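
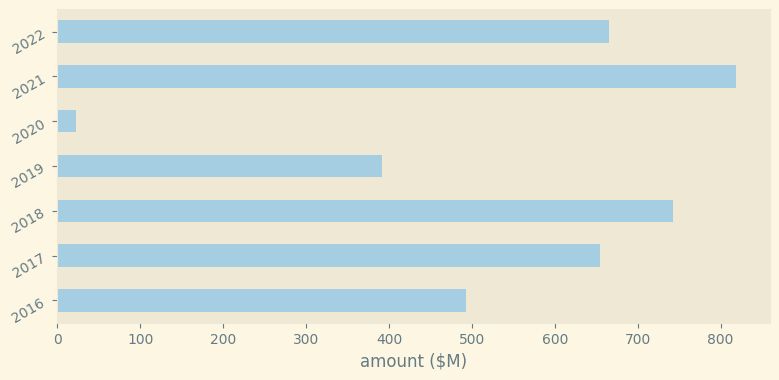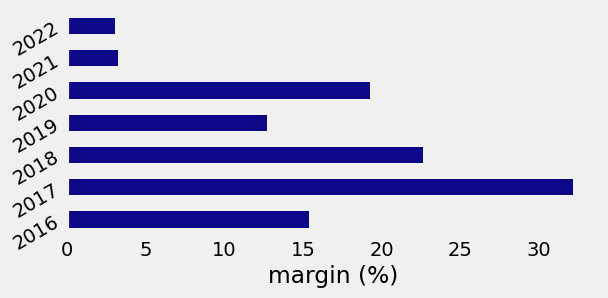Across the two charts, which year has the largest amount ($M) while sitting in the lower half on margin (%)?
2021

Chart 2 median margin (%) ≈ 15; below-median years: 2019, 2021, 2022. Among those, 2021 has the highest amount ($M) (≈ 800).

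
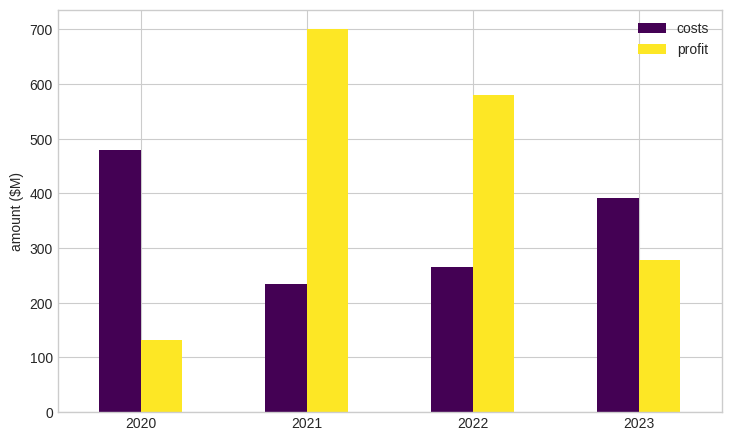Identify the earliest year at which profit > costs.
2020: profit ≈ 100 vs costs ≈ 500 (not yet); 2021: profit ≈ 700 vs costs ≈ 200 (first crossover).

2021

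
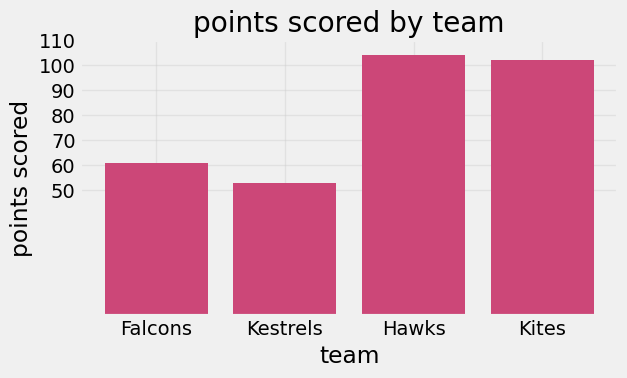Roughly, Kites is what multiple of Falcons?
Kites ≈ 100, Falcons ≈ 60; 100/60 ≈ 1.67.

≈ 1.67×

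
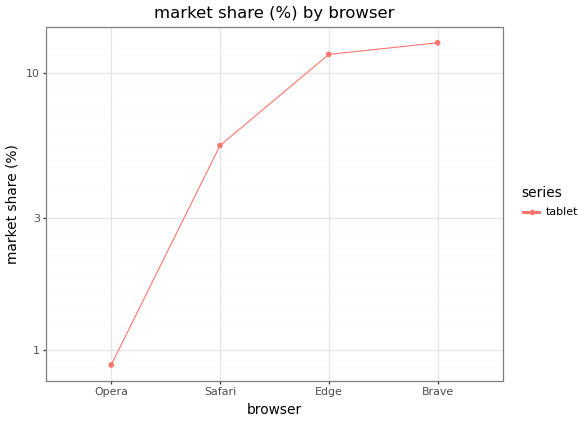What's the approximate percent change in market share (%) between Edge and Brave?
≈ +8.3%

Edge ≈ 12, Brave ≈ 13; (13 − 12) / 12 ≈ +8.3%.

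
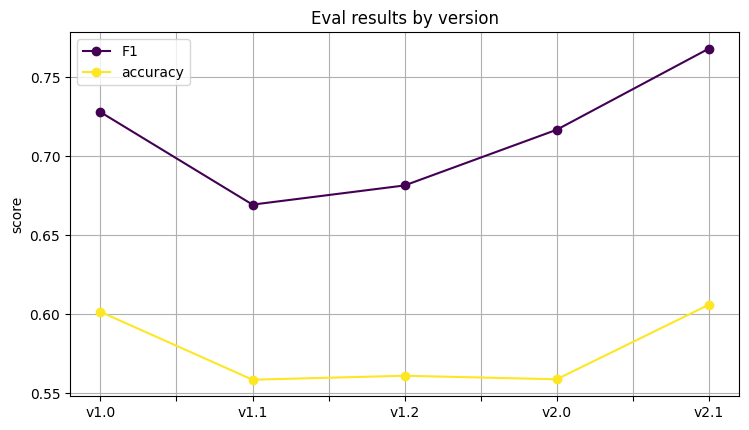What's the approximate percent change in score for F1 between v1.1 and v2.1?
≈ +15.2%

v1.1 ≈ 0.66, v2.1 ≈ 0.76; (0.76 − 0.66) / 0.66 ≈ +15.2%.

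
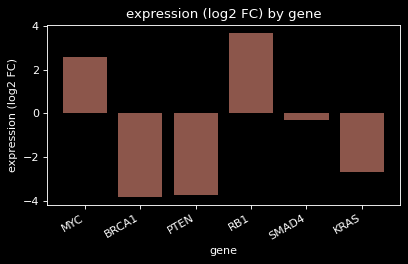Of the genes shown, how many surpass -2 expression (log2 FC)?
3

Above -2: MYC, RB1, SMAD4.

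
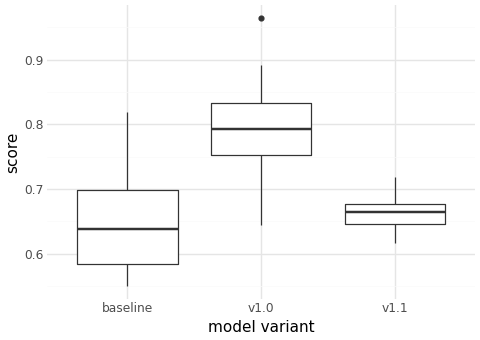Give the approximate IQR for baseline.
Q3 ≈ 0.70, Q1 ≈ 0.58; IQR ≈ 0.12.

≈ 0.12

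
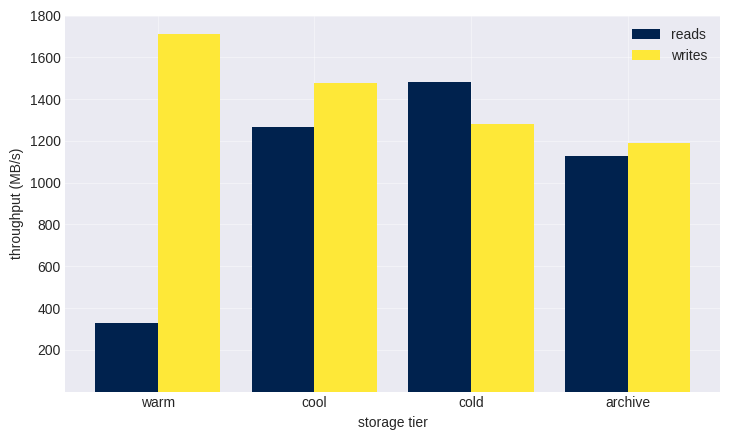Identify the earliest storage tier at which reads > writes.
cool: reads ≈ 1200 vs writes ≈ 1400 (not yet); cold: reads ≈ 1400 vs writes ≈ 1200 (first crossover).

cold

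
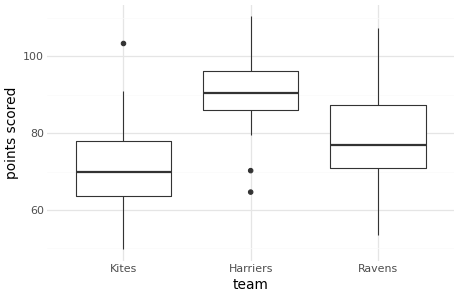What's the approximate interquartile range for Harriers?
≈ 10

Q3 ≈ 96, Q1 ≈ 86; IQR ≈ 10.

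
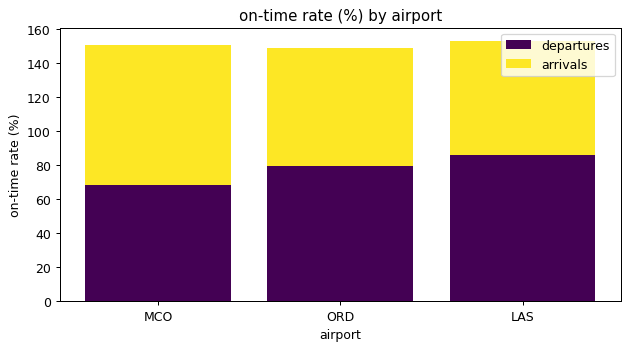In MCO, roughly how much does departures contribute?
≈ 60

departures top ≈ 60, bottom ≈ 0; segment ≈ 60.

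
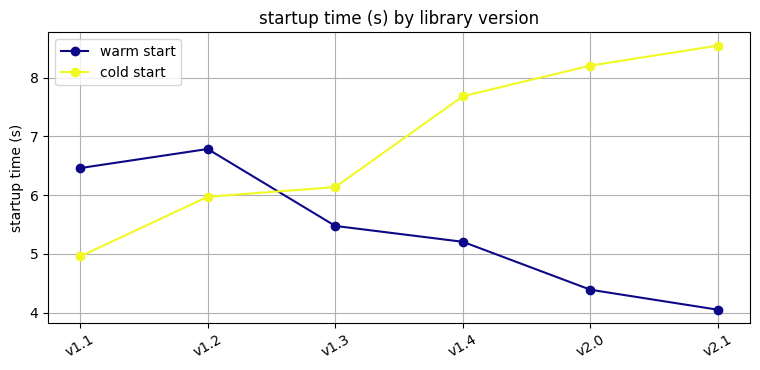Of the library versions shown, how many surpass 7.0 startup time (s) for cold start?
3

Above 7.0: v1.4, v2.0, v2.1.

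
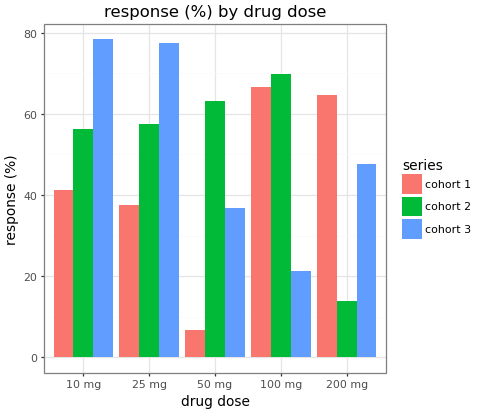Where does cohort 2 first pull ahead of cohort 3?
50 mg

25 mg: cohort 2 ≈ 60 vs cohort 3 ≈ 80 (not yet); 50 mg: cohort 2 ≈ 60 vs cohort 3 ≈ 40 (first crossover).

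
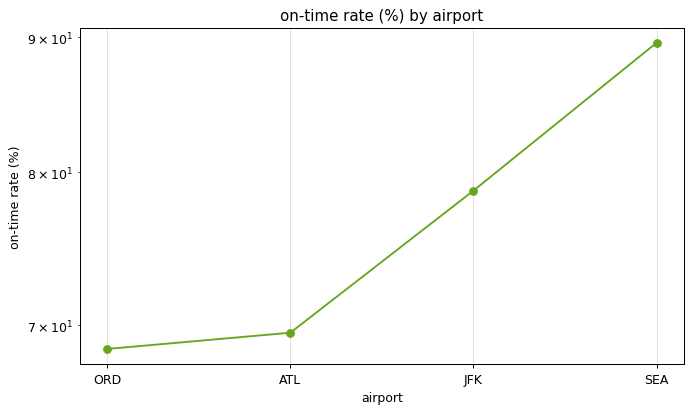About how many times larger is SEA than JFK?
SEA ≈ 90, JFK ≈ 78; 90/78 ≈ 1.15.

≈ 1.15×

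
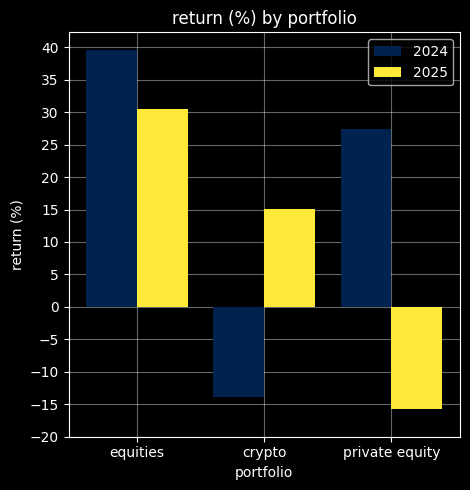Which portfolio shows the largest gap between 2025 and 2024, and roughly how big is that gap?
private equity: 2025 ≈ -15, 2024 ≈ 25 → gap ≈ 40. Next-largest (crypto) is only ≈ 30.

private equity, ≈ 40 %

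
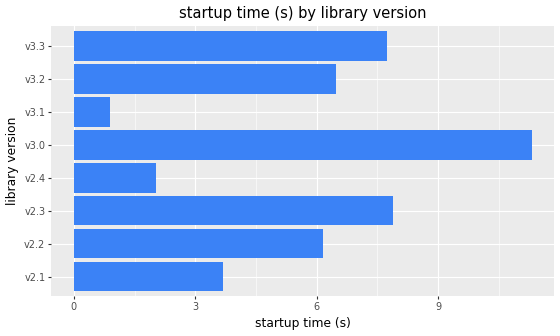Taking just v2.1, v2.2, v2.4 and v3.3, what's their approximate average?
≈ 5

(4 + 6 + 2 + 8) / 4 ≈ 5.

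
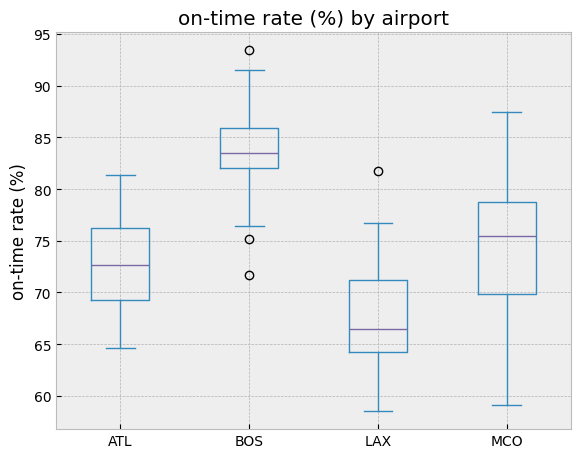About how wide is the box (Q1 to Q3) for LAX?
≈ 8

Q3 ≈ 72, Q1 ≈ 64; IQR ≈ 8.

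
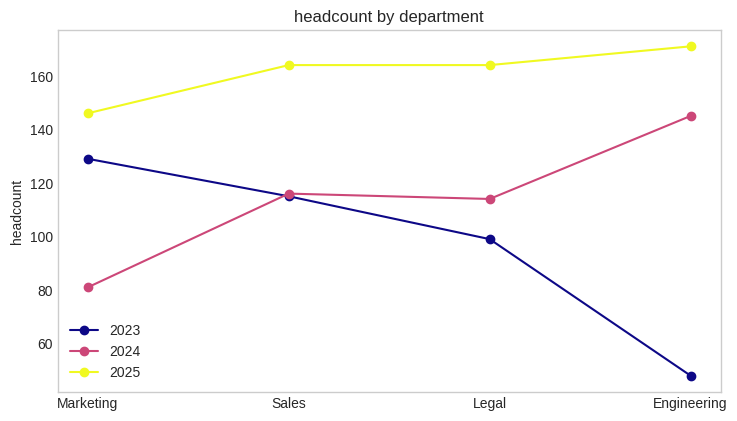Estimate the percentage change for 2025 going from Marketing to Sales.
Marketing ≈ 140, Sales ≈ 160; (160 − 140) / 140 ≈ +14.3%.

≈ +14.3%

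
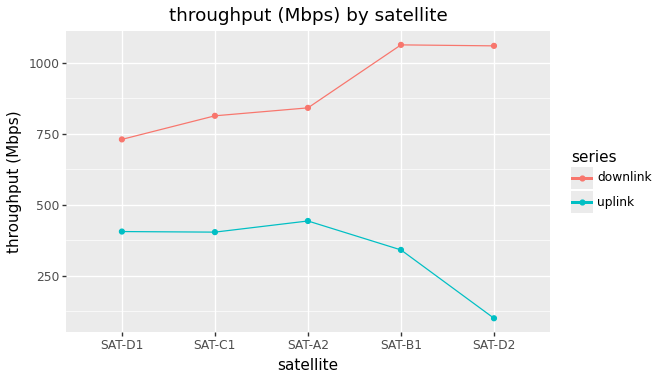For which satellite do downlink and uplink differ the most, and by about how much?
SAT-D2, ≈ 1000 Mbps

SAT-D2: downlink ≈ 1100, uplink ≈ 100 → gap ≈ 1000. Next-largest (SAT-B1) is only ≈ 800.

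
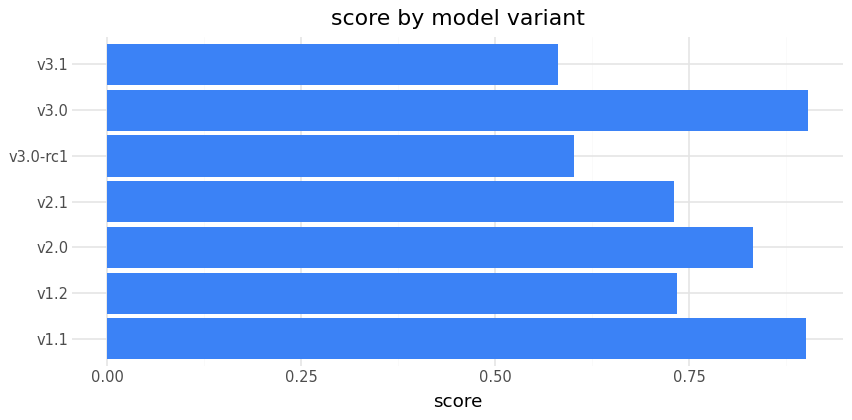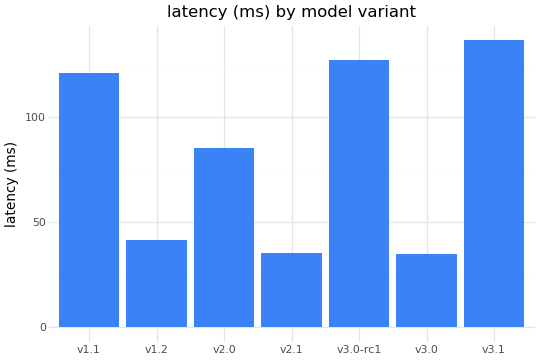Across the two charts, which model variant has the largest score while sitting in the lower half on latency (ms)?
v3.0

Chart 2 median latency (ms) ≈ 80; below-median model variants: v1.2, v2.1, v3.0. Among those, v3.0 has the highest score (≈ 0.9).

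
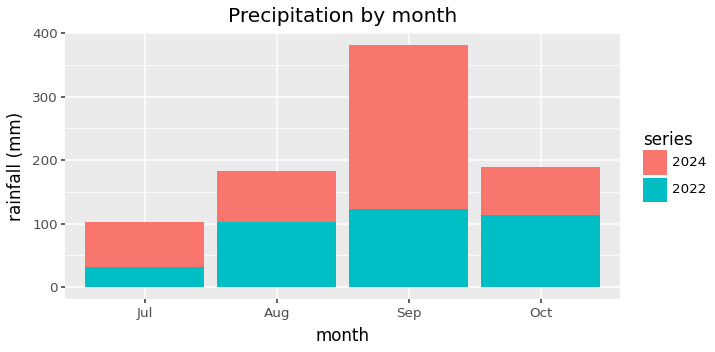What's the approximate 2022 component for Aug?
2022 top ≈ 100, bottom ≈ 0; segment ≈ 100.

≈ 100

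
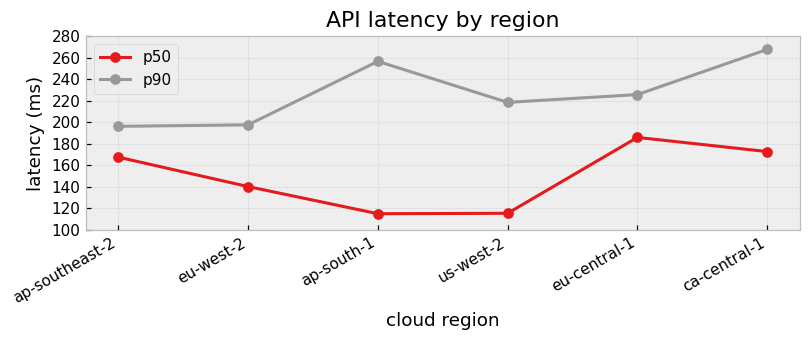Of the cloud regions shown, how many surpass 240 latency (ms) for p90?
Above 240: ap-south-1, ca-central-1.

2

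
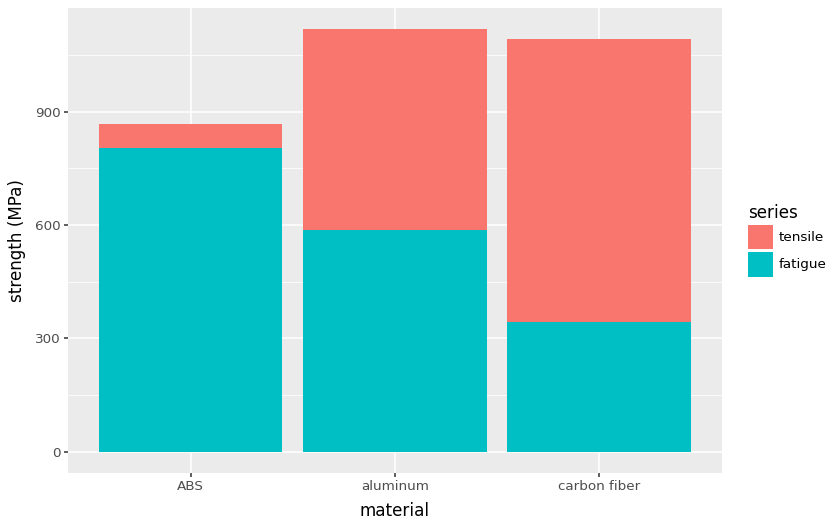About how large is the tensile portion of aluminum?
≈ 500

tensile top ≈ 1100, bottom ≈ 600; segment ≈ 500.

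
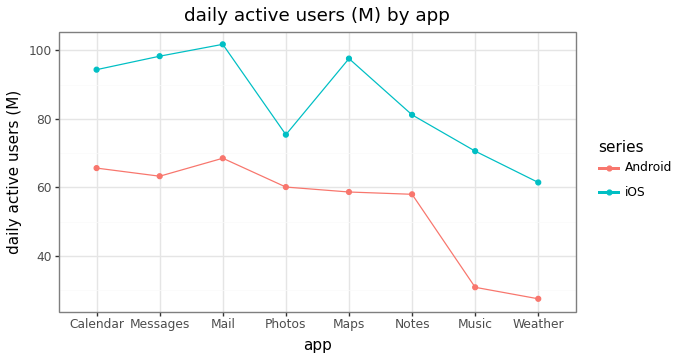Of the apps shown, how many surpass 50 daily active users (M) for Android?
Above 50: Calendar, Messages, Mail, Photos, Maps, Notes.

6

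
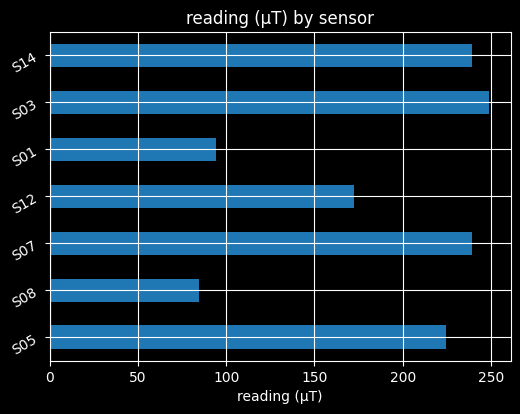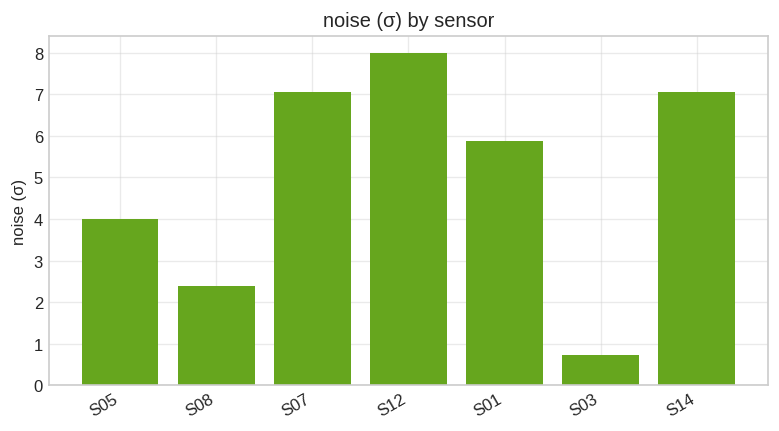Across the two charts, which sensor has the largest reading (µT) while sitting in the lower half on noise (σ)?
S03

Chart 2 median noise (σ) ≈ 6; below-median sensors: S05, S08, S03. Among those, S03 has the highest reading (µT) (≈ 250).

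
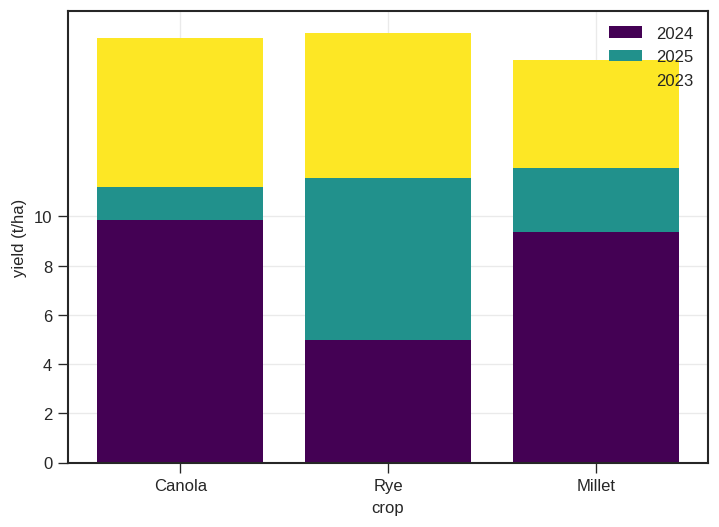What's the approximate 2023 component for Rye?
≈ 6

2023 top ≈ 18, bottom ≈ 12; segment ≈ 6.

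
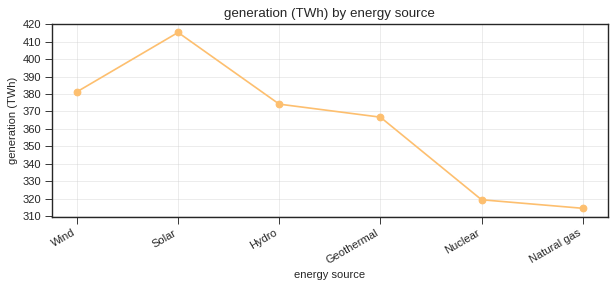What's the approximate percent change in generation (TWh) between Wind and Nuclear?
Wind ≈ 380, Nuclear ≈ 320; (320 − 380) / 380 ≈ -15.8%.

≈ -15.8%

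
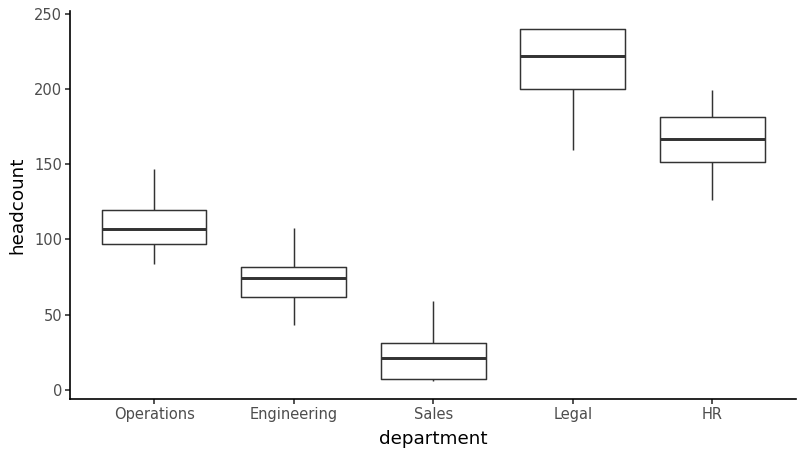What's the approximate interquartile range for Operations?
Q3 ≈ 120, Q1 ≈ 100; IQR ≈ 20.

≈ 20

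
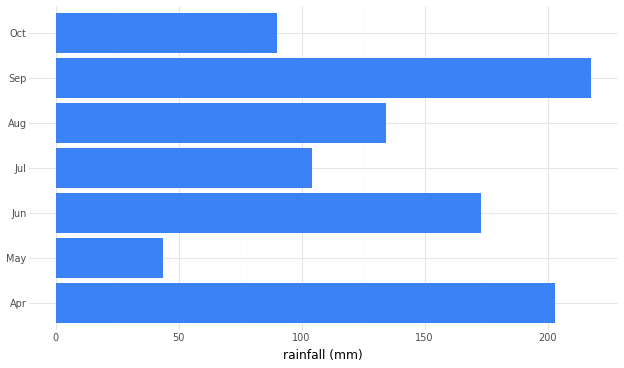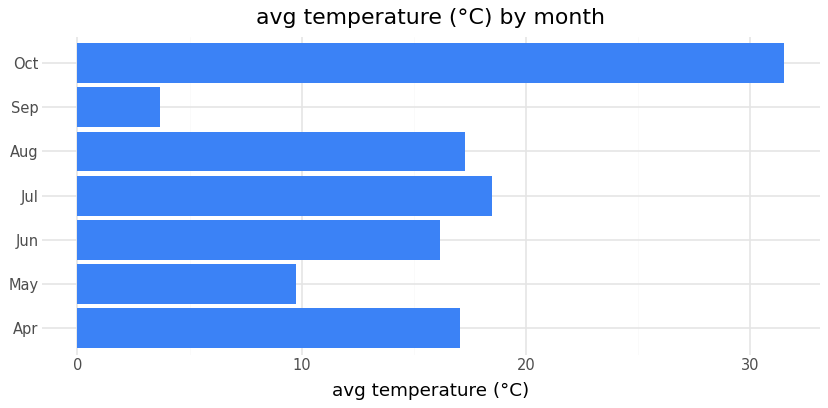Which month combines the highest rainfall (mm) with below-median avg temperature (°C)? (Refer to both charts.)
Chart 2 median avg temperature (°C) ≈ 15; below-median months: May, Jun, Sep. Among those, Sep has the highest rainfall (mm) (≈ 220).

Sep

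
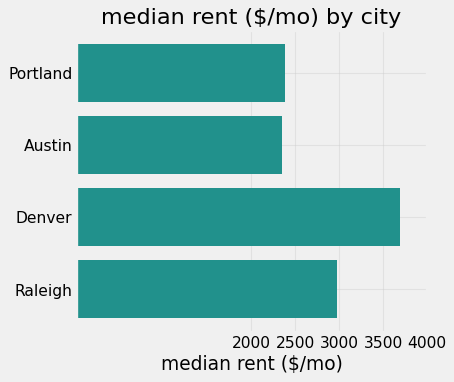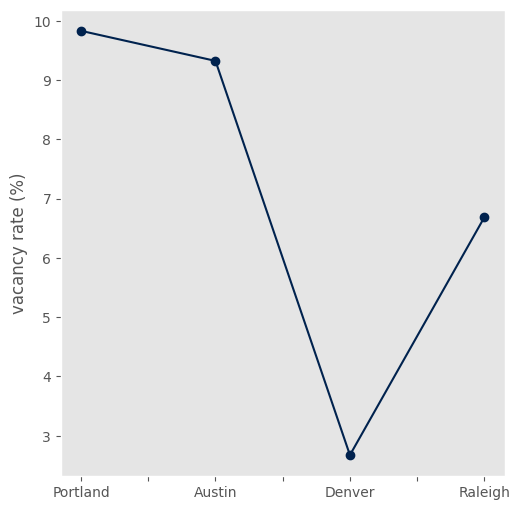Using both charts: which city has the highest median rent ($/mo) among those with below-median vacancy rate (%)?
Denver

Chart 2 median vacancy rate (%) ≈ 8; below-median cities: Denver, Raleigh. Among those, Denver has the highest median rent ($/mo) (≈ 3500).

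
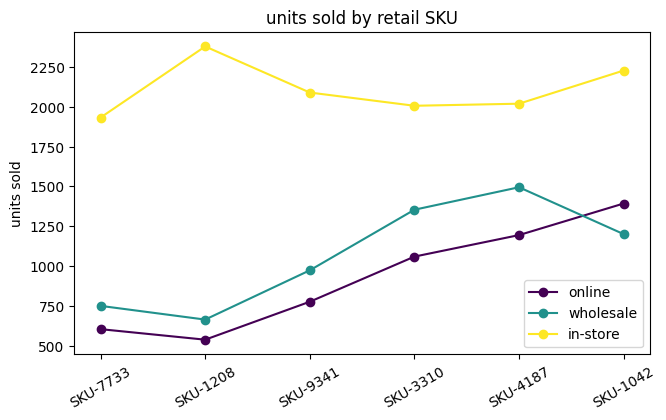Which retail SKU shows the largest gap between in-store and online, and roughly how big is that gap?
SKU-1208, ≈ 1800

SKU-1208: in-store ≈ 2400, online ≈ 600 → gap ≈ 1800. Next-largest (SKU-7733) is only ≈ 1400.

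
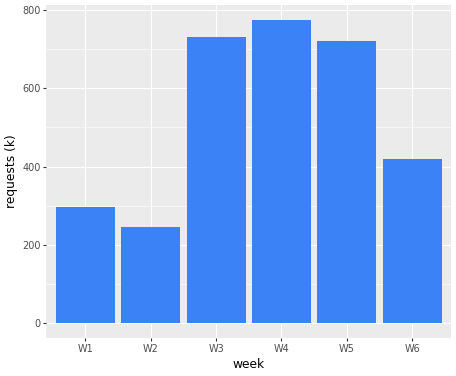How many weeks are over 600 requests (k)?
Above 600: W3, W4, W5.

3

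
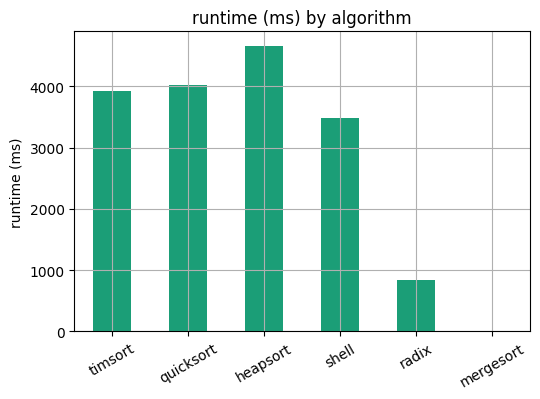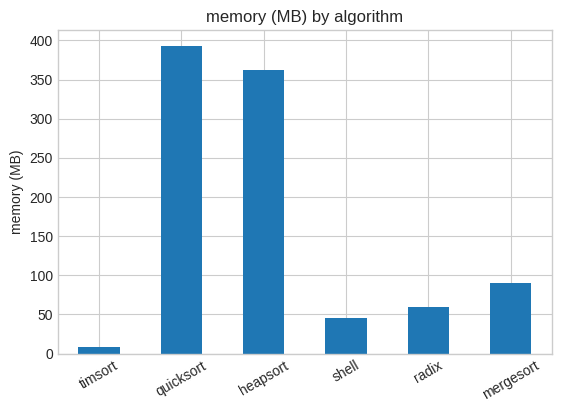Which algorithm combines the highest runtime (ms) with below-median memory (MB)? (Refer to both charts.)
timsort

Chart 2 median memory (MB) ≈ 100; below-median algorithms: timsort, shell, radix. Among those, timsort has the highest runtime (ms) (≈ 4000).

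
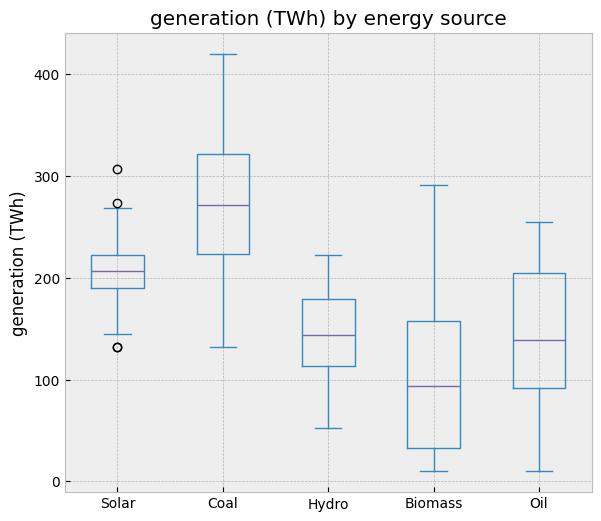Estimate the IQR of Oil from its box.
Q3 ≈ 200, Q1 ≈ 100; IQR ≈ 100.

≈ 100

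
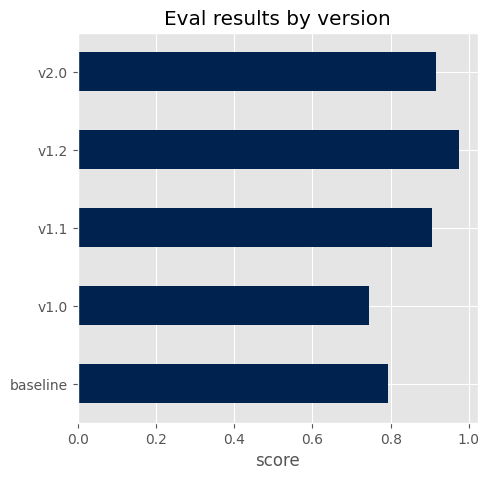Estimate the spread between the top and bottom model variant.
Max v1.2 ≈ 1.0, min v1.0 ≈ 0.7; range ≈ 0.3.

≈ 0.3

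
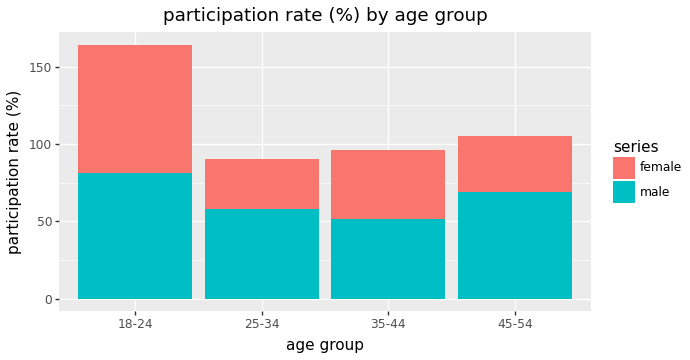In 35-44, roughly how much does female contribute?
≈ 40

female top ≈ 100, bottom ≈ 60; segment ≈ 40.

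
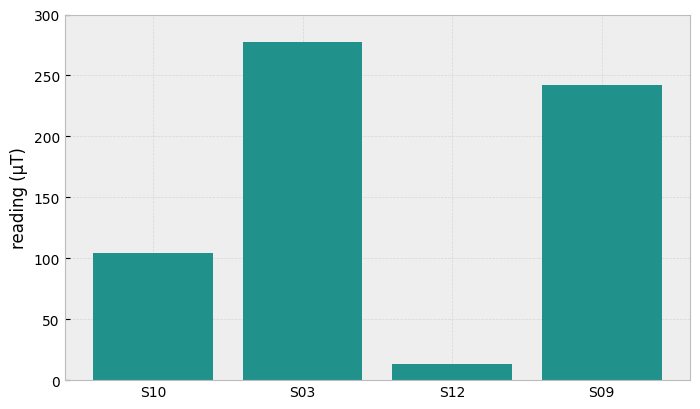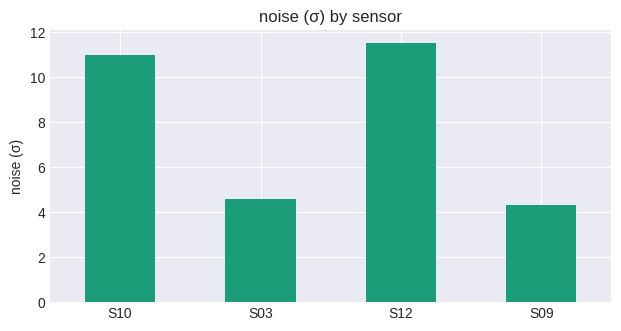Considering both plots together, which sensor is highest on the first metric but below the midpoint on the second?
Chart 2 median noise (σ) ≈ 8; below-median sensors: S03, S09. Among those, S03 has the highest reading (µT) (≈ 300).

S03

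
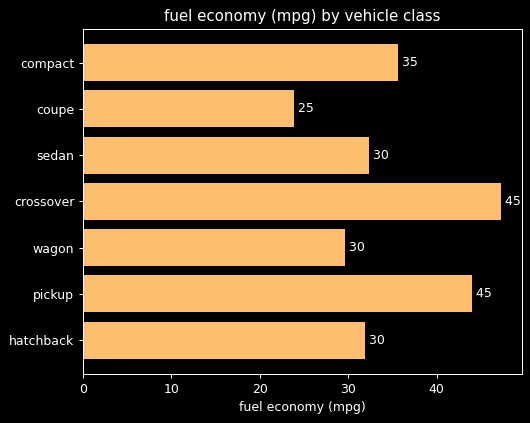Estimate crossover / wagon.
≈ 1.5×

crossover ≈ 45, wagon ≈ 30; 45/30 ≈ 1.5.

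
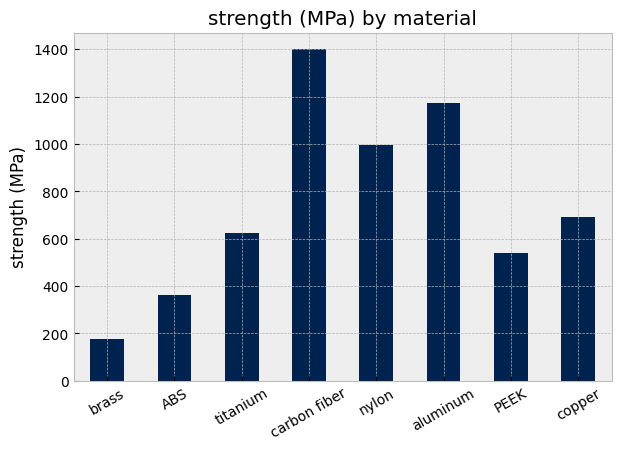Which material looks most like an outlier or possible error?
carbon fiber ≈ 1400; the rest sit between ≈ 200 and ≈ 1200.

carbon fiber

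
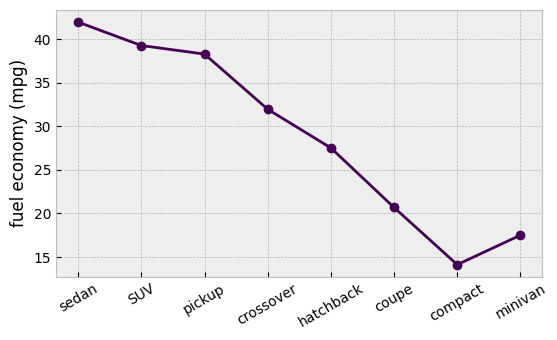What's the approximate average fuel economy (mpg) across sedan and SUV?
≈ 40

(40 + 40) / 2 ≈ 40.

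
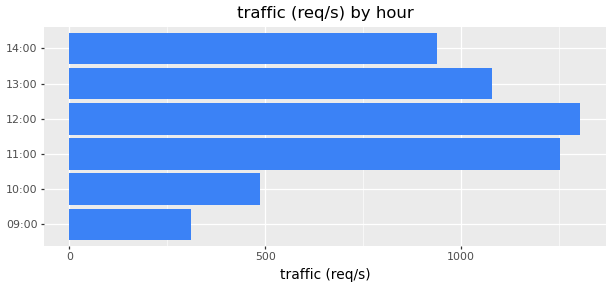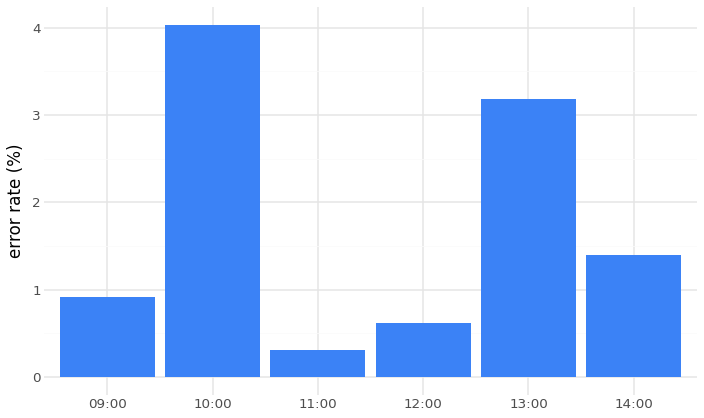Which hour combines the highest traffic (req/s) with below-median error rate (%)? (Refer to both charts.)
Chart 2 median error rate (%) ≈ 1; below-median hours: 09:00, 11:00, 12:00. Among those, 12:00 has the highest traffic (req/s) (≈ 1400).

12:00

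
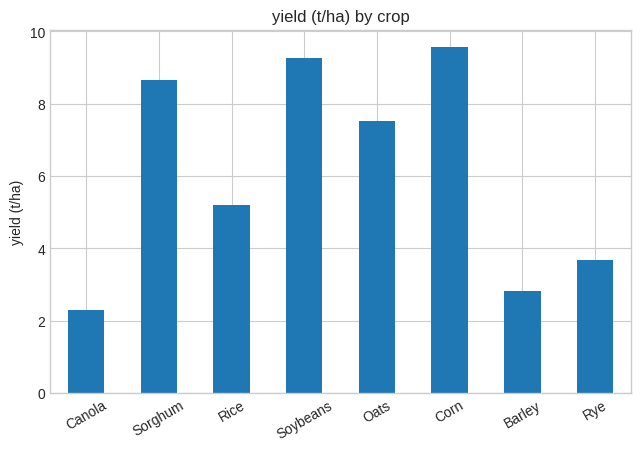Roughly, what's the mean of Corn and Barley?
(10 + 3) / 2 ≈ 6.

≈ 6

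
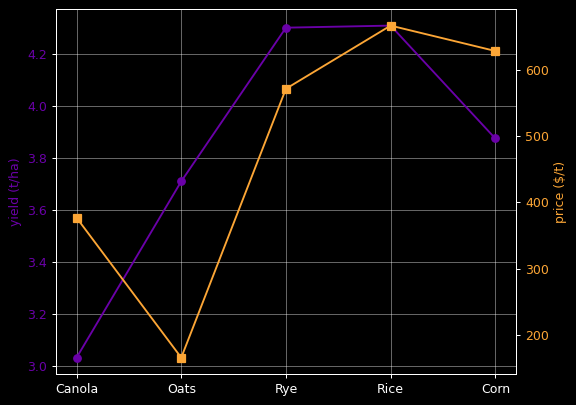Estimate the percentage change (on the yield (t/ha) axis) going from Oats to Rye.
≈ +15.8%

Oats ≈ 3.8, Rye ≈ 4.4; (4.4 − 3.8) / 3.8 ≈ +15.8%.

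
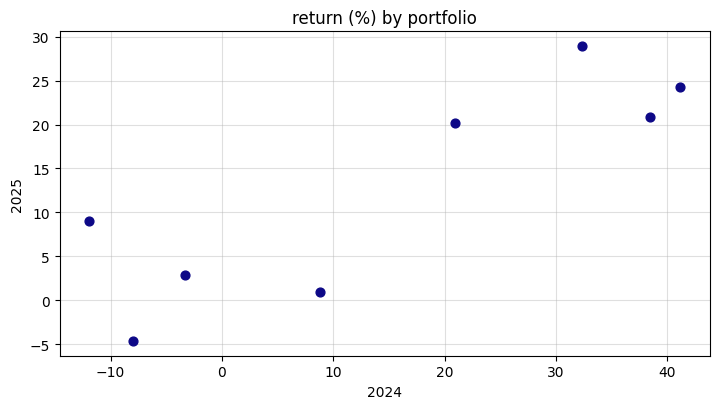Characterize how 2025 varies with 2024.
positive, strong

Points are positively correlated; strong (|r| ≈ 0.8).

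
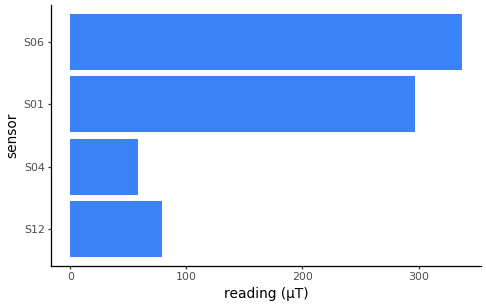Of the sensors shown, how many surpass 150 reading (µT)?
Above 150: S01, S06.

2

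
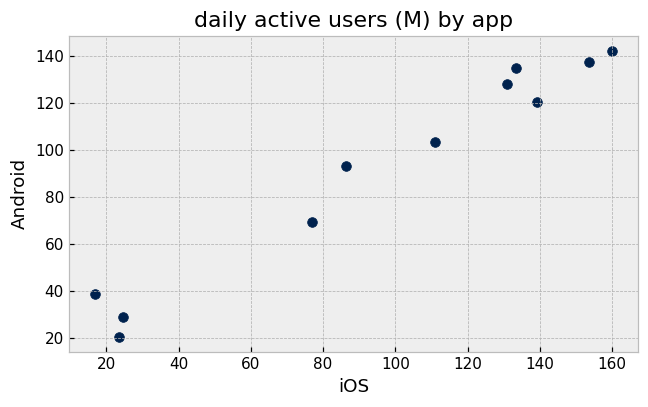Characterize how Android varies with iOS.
positive, strong

Points are positively correlated; strong (|r| ≈ 1.0).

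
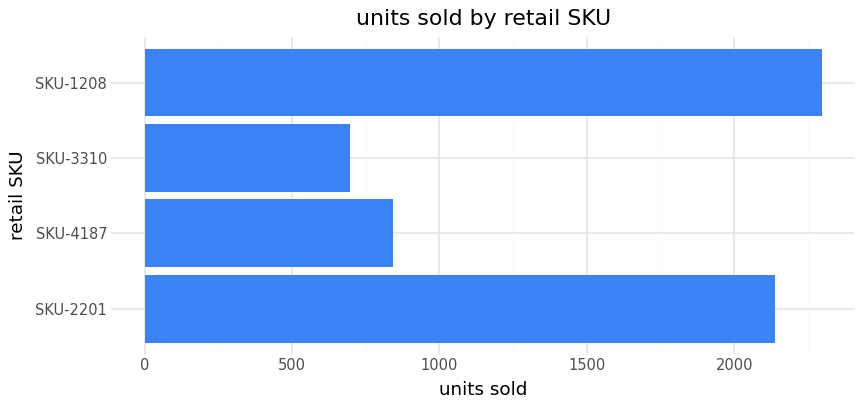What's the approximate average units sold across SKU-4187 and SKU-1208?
(800 + 2200) / 2 ≈ 1500.

≈ 1500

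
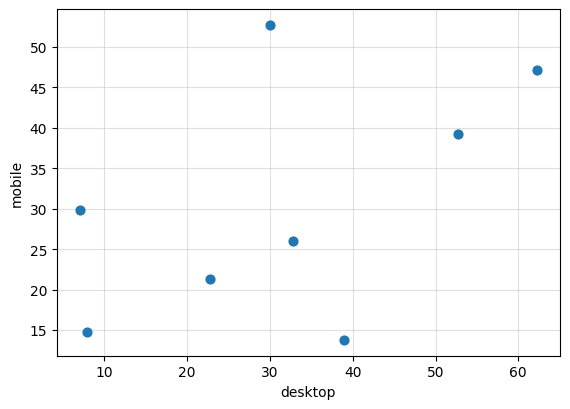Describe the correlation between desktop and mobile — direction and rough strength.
Points are positively correlated; moderate (|r| ≈ 0.5).

positive, moderate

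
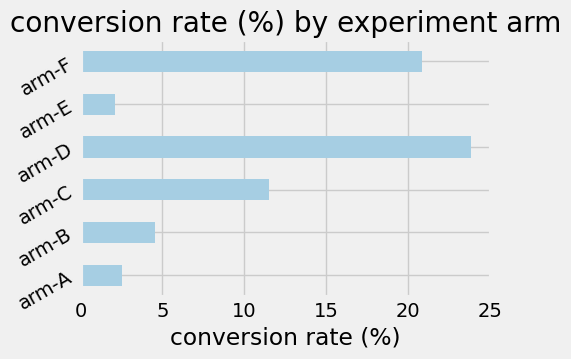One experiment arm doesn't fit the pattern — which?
arm-D ≈ 24; the rest sit between ≈ 2 and ≈ 20.

arm-D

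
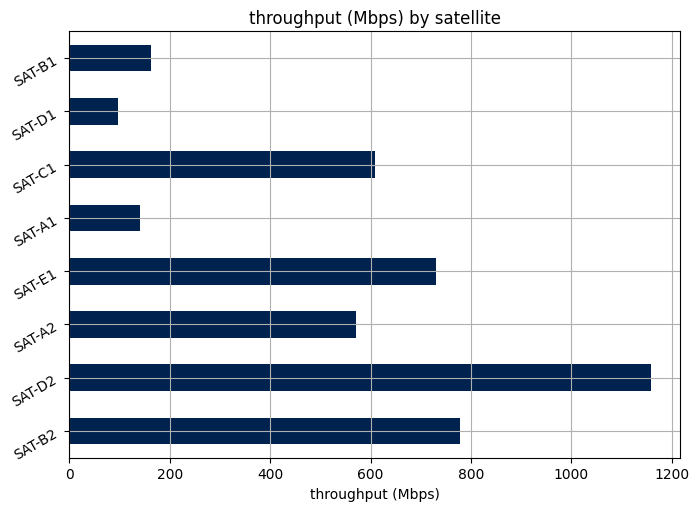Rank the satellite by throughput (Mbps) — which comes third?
SAT-E1

Top 4: SAT-D2 ≈ 1200, SAT-B2 ≈ 800, SAT-E1 ≈ 700, SAT-C1 ≈ 600.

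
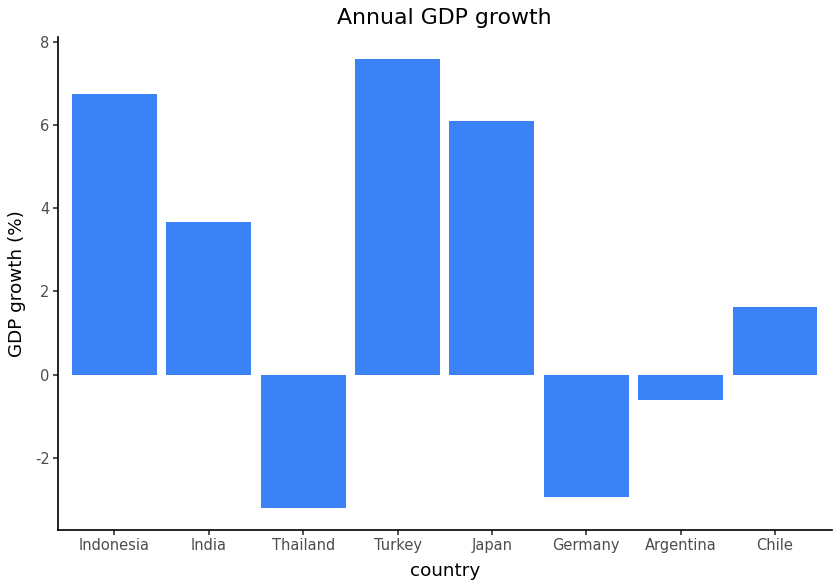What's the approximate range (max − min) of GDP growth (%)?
≈ 11

Max Turkey ≈ 8, min Thailand ≈ -3; range ≈ 11.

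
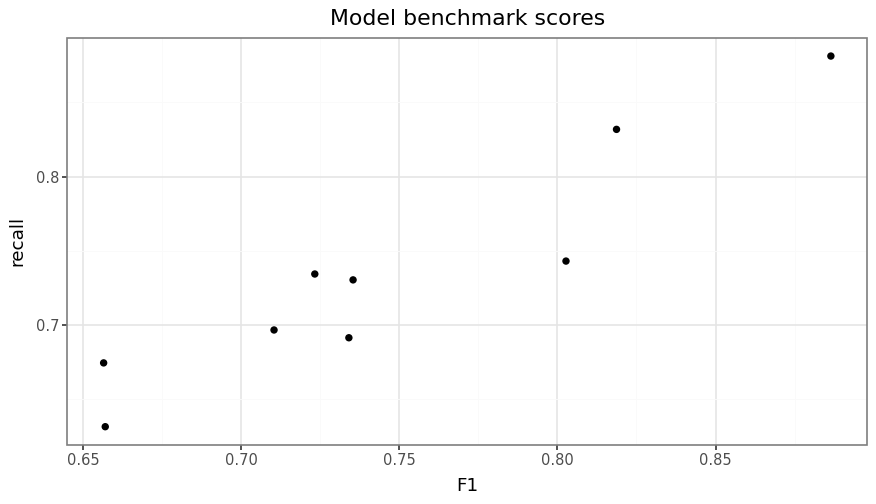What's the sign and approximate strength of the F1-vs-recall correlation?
Points are positively correlated; strong (|r| ≈ 0.9).

positive, strong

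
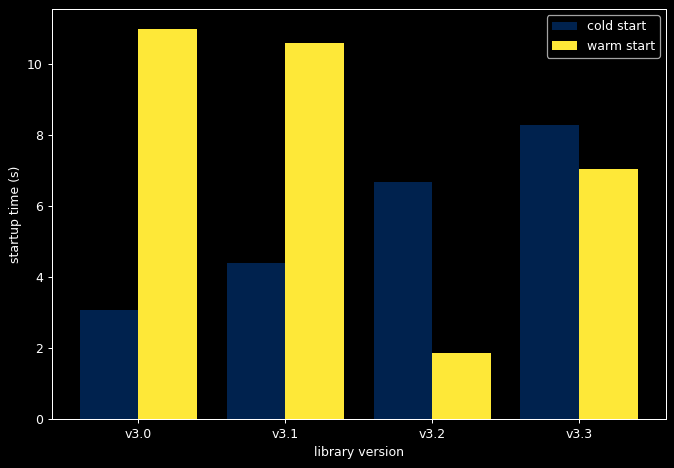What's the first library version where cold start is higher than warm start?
v3.1: cold start ≈ 4 vs warm start ≈ 11 (not yet); v3.2: cold start ≈ 7 vs warm start ≈ 2 (first crossover).

v3.2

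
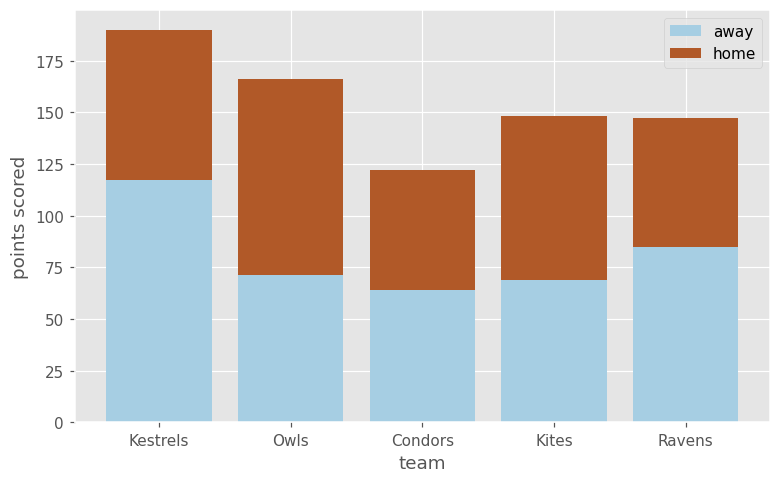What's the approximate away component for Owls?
≈ 80

away top ≈ 80, bottom ≈ 0; segment ≈ 80.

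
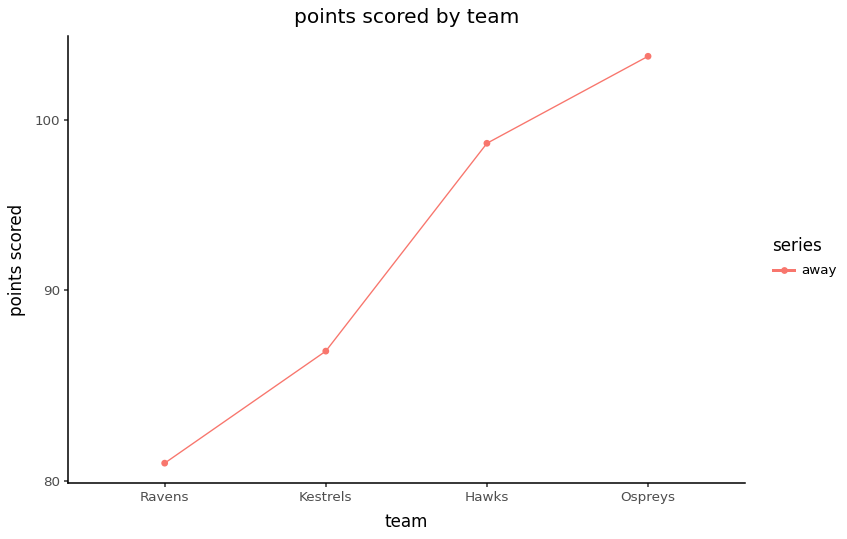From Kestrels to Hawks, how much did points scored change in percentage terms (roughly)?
≈ +14%

Kestrels ≈ 86, Hawks ≈ 98; (98 − 86) / 86 ≈ +14%.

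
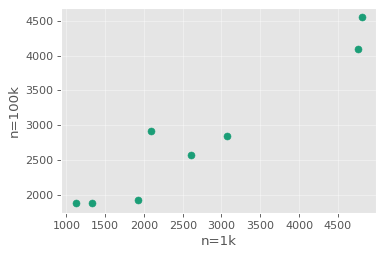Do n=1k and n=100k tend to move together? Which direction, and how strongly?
Points are positively correlated; strong (|r| ≈ 1.0).

positive, strong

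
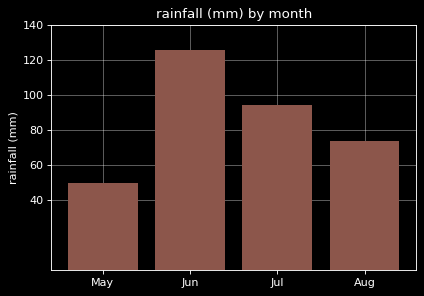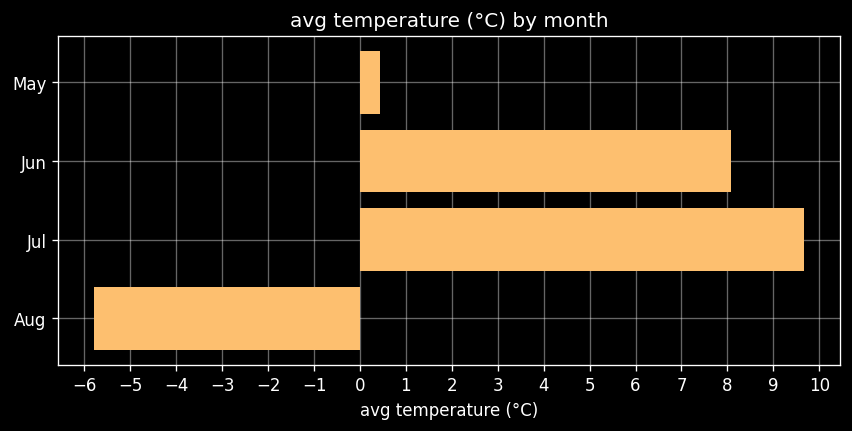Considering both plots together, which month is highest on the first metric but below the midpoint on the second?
Aug

Chart 2 median avg temperature (°C) ≈ 4; below-median months: May, Aug. Among those, Aug has the highest rainfall (mm) (≈ 80).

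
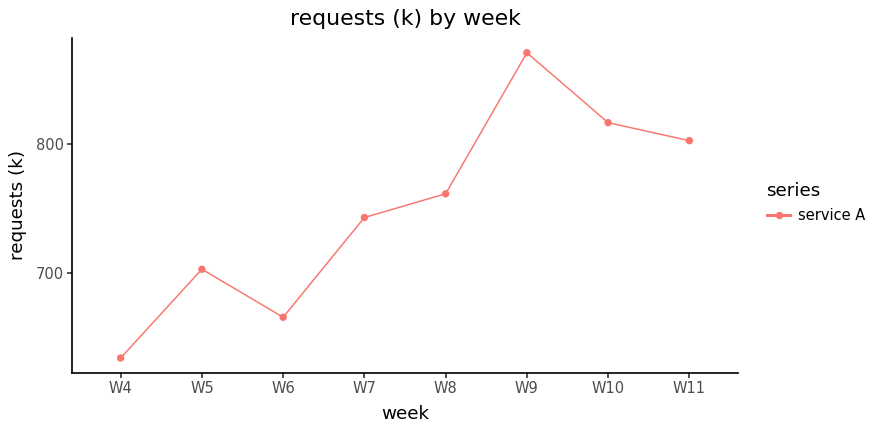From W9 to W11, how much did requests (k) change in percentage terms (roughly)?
W9 ≈ 880, W11 ≈ 800; (800 − 880) / 880 ≈ -9.1%.

≈ -9.1%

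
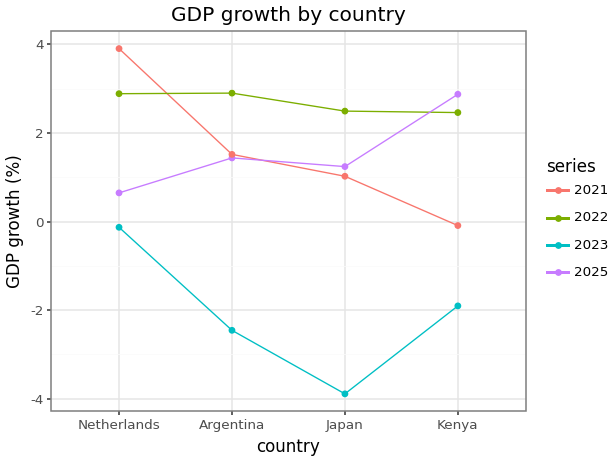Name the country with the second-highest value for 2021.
Argentina

Top 3 for 2021: Netherlands ≈ 4, Argentina ≈ 2, Japan ≈ 1.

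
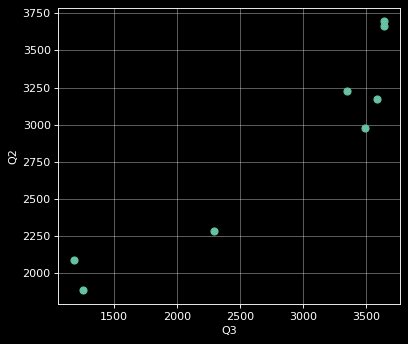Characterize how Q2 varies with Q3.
positive, strong

Points are positively correlated; strong (|r| ≈ 0.9).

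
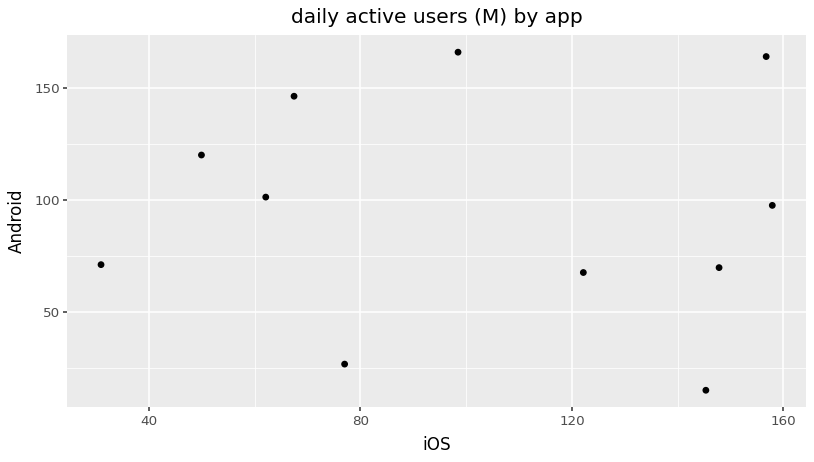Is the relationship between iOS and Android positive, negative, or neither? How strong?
no clear correlation

Points are roughly uncorrelated; weak (|r| ≈ 0.1).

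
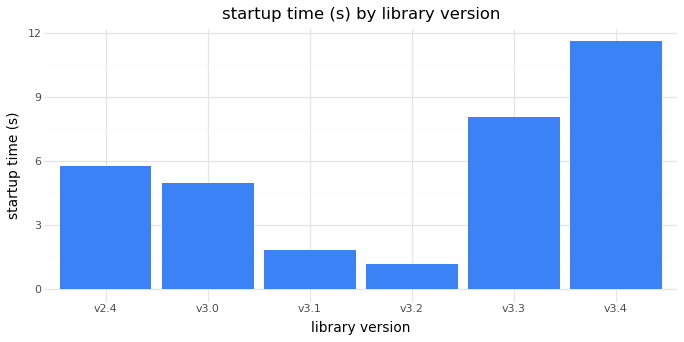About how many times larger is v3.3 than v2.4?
v3.3 ≈ 8, v2.4 ≈ 6; 8/6 ≈ 1.33.

≈ 1.33×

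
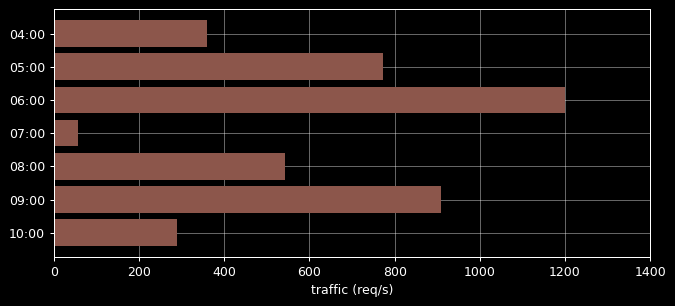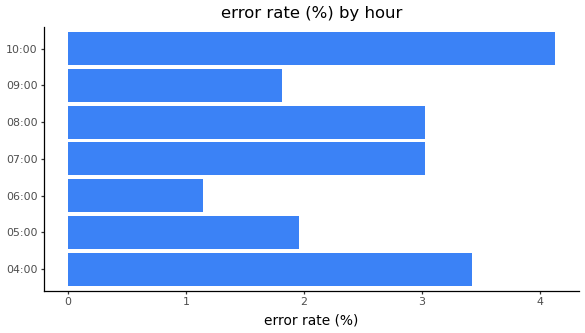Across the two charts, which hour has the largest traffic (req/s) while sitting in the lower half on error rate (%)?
Chart 2 median error rate (%) ≈ 3; below-median hours: 05:00, 06:00, 09:00. Among those, 06:00 has the highest traffic (req/s) (≈ 1200).

06:00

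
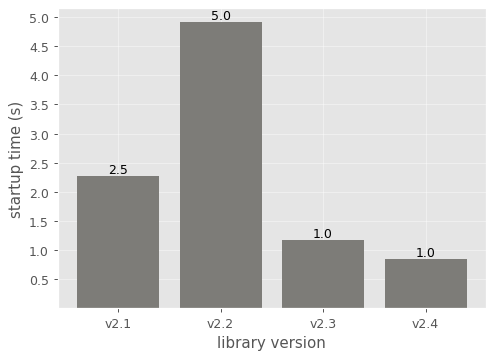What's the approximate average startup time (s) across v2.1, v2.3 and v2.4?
(2.5 + 1.0 + 1.0) / 3 ≈ 1.5.

≈ 1.5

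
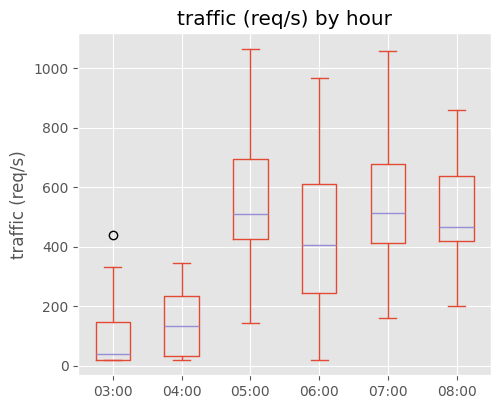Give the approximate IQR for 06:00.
≈ 350

Q3 ≈ 600, Q1 ≈ 250; IQR ≈ 350.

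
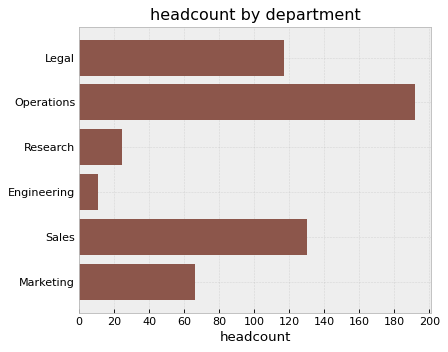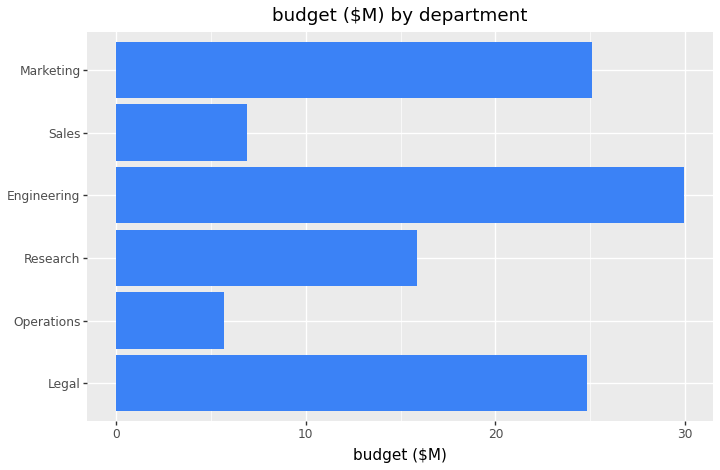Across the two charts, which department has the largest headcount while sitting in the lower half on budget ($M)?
Chart 2 median budget ($M) ≈ 20; below-median departments: Operations, Research, Sales. Among those, Operations has the highest headcount (≈ 200).

Operations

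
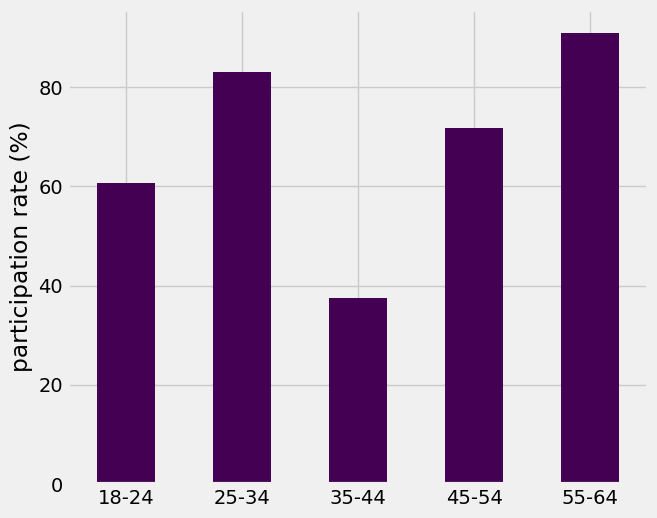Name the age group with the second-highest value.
25-34

Top 3: 55-64 ≈ 90, 25-34 ≈ 80, 45-54 ≈ 70.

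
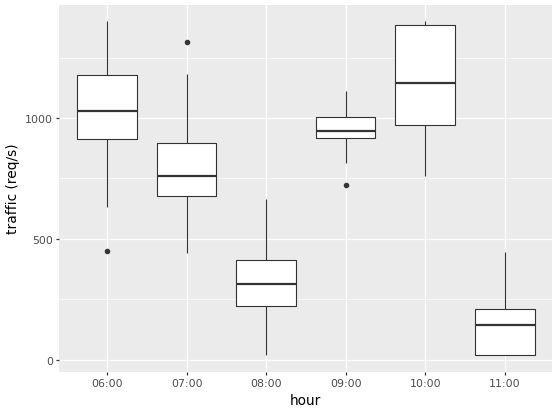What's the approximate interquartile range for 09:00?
≈ 100

Q3 ≈ 1000, Q1 ≈ 900; IQR ≈ 100.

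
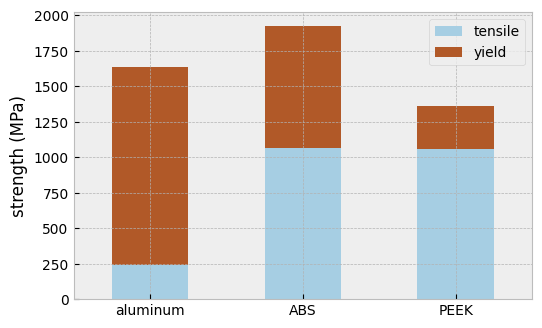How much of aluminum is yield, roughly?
yield top ≈ 1600, bottom ≈ 200; segment ≈ 1400.

≈ 1400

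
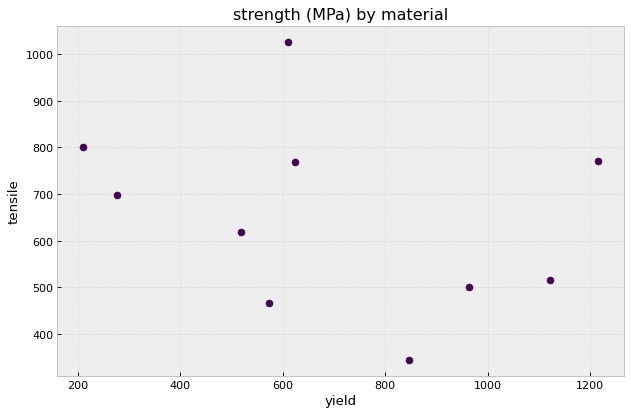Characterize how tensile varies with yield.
negative, weak

Points are negatively correlated; weak (|r| ≈ 0.3).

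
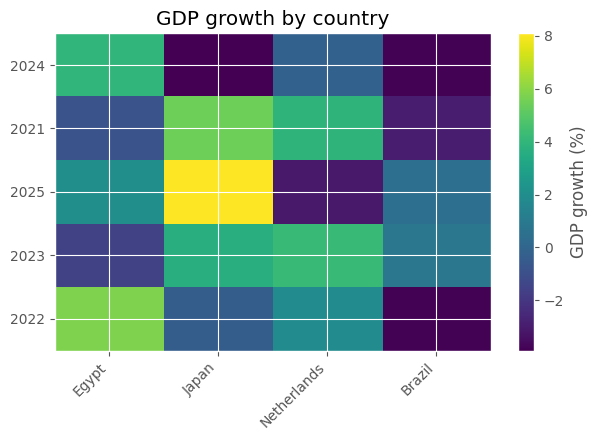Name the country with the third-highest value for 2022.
Japan

Top 4 for 2022: Egypt ≈ 6, Netherlands ≈ 2, Japan ≈ 0, Brazil ≈ -4.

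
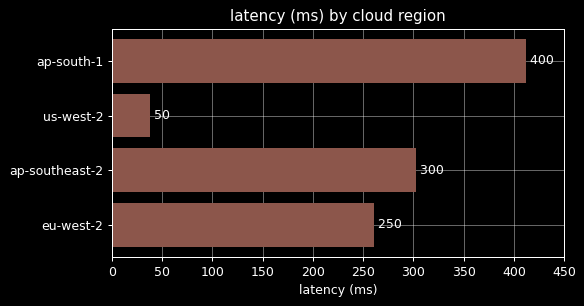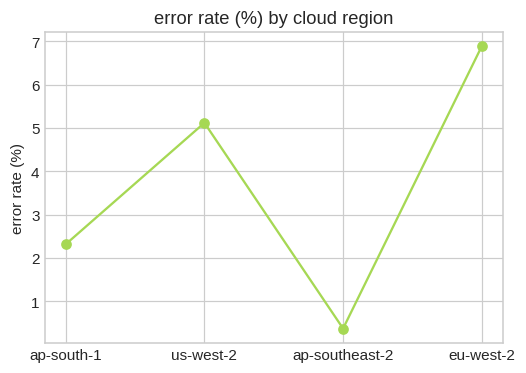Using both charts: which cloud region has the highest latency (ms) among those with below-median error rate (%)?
ap-south-1

Chart 2 median error rate (%) ≈ 4; below-median cloud regions: ap-south-1, ap-southeast-2. Among those, ap-south-1 has the highest latency (ms) (≈ 400).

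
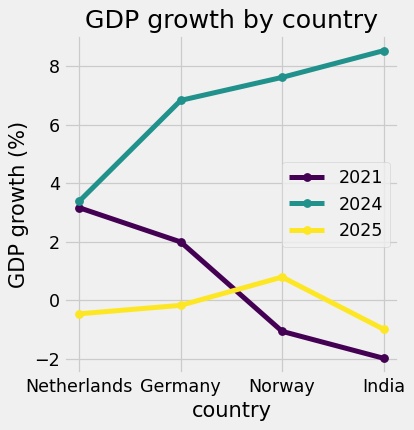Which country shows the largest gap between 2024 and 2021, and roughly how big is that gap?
India, ≈ 11 %

India: 2024 ≈ 9, 2021 ≈ -2 → gap ≈ 11. Next-largest (Norway) is only ≈ 9.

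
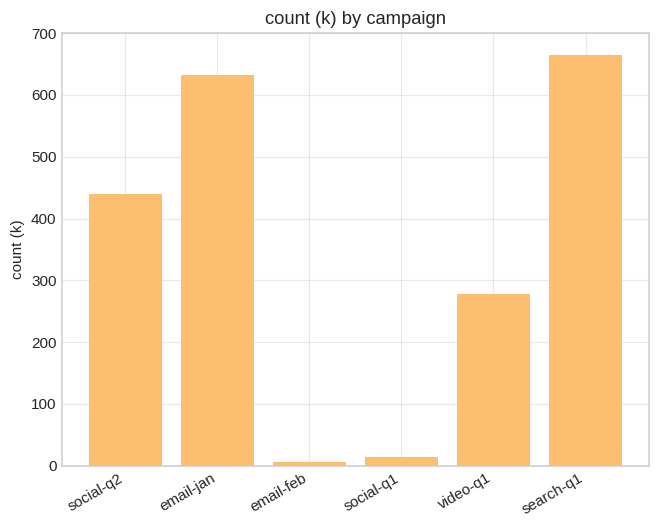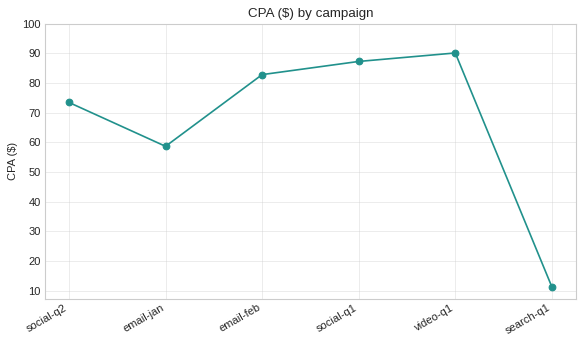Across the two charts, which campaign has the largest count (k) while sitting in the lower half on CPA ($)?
Chart 2 median CPA ($) ≈ 80; below-median campaigns: social-q2, email-jan, search-q1. Among those, search-q1 has the highest count (k) (≈ 700).

search-q1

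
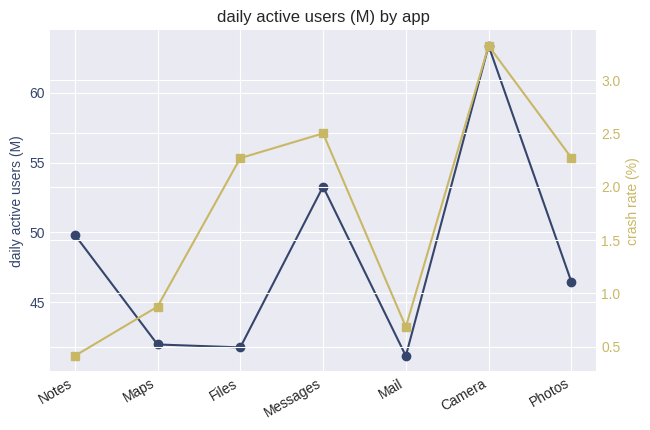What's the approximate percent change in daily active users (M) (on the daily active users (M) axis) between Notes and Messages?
Notes ≈ 50, Messages ≈ 54; (54 − 50) / 50 ≈ +8%.

≈ +8%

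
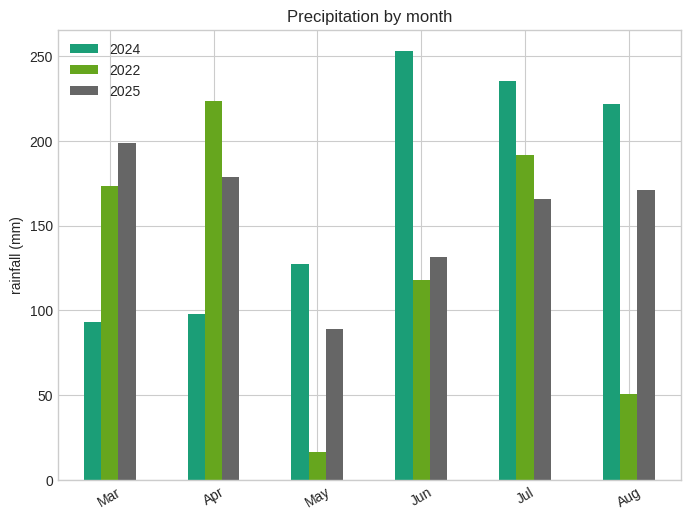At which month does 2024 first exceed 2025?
May

Apr: 2024 ≈ 100 vs 2025 ≈ 175 (not yet); May: 2024 ≈ 125 vs 2025 ≈ 100 (first crossover).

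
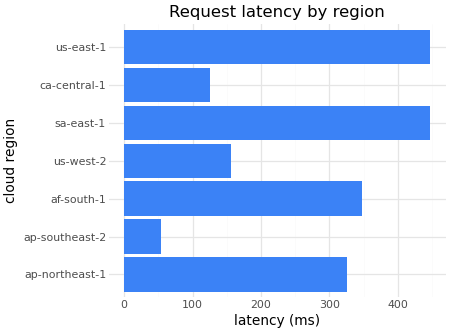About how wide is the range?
Max us-east-1 ≈ 450, min ap-southeast-2 ≈ 50; range ≈ 400.

≈ 400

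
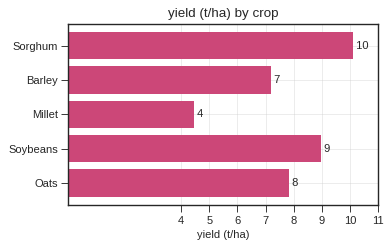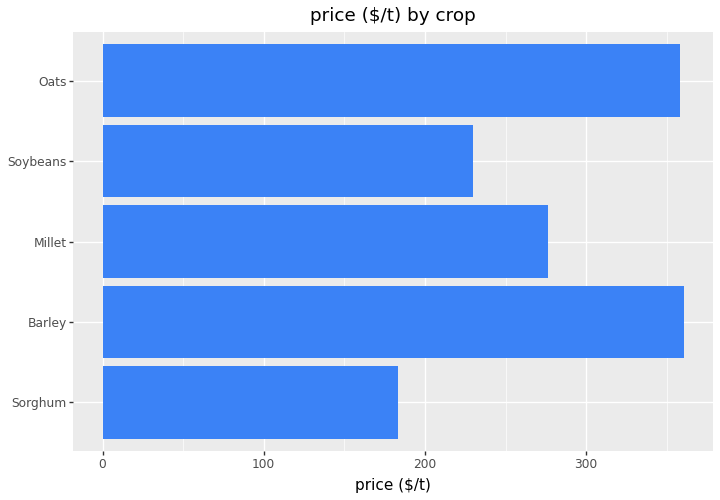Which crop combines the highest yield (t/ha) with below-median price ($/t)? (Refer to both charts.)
Sorghum

Chart 2 median price ($/t) ≈ 300; below-median crops: Sorghum, Soybeans. Among those, Sorghum has the highest yield (t/ha) (≈ 10).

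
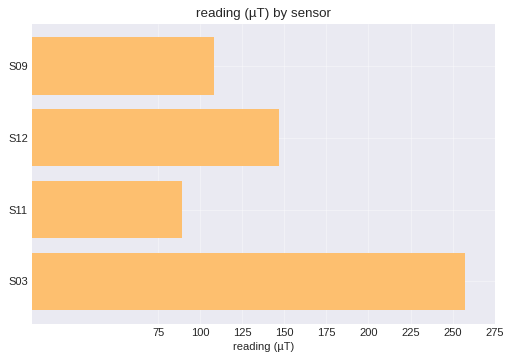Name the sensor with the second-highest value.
S12

Top 3: S03 ≈ 250, S12 ≈ 150, S09 ≈ 100.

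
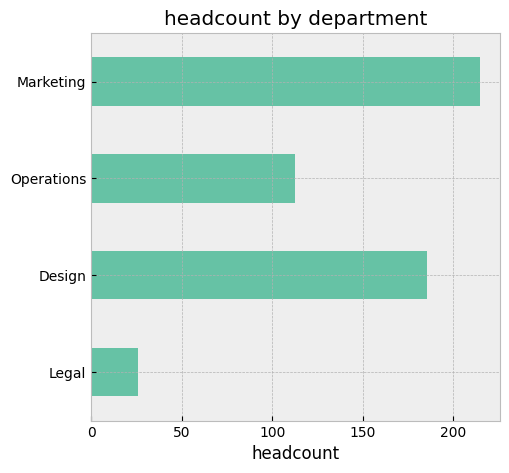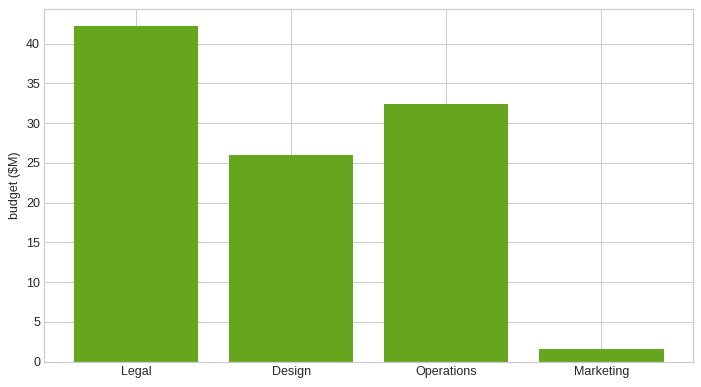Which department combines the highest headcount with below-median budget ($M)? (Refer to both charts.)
Chart 2 median budget ($M) ≈ 30; below-median departments: Design, Marketing. Among those, Marketing has the highest headcount (≈ 220).

Marketing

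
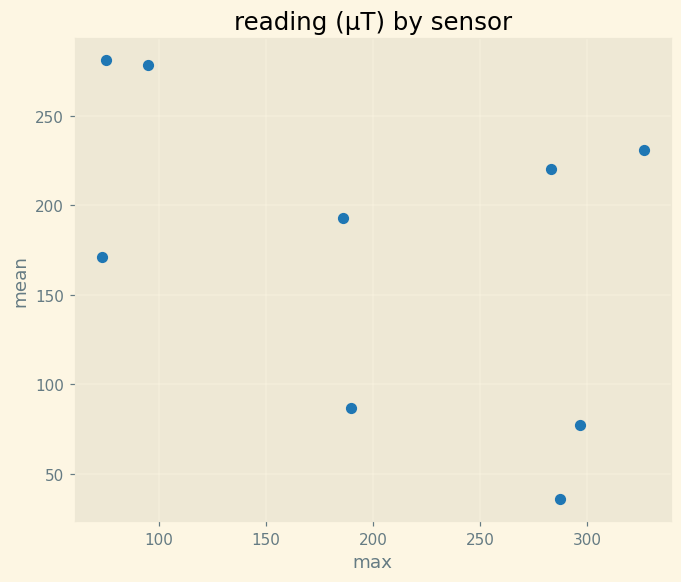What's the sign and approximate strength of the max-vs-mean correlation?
negative, moderate

Points are negatively correlated; moderate (|r| ≈ 0.5).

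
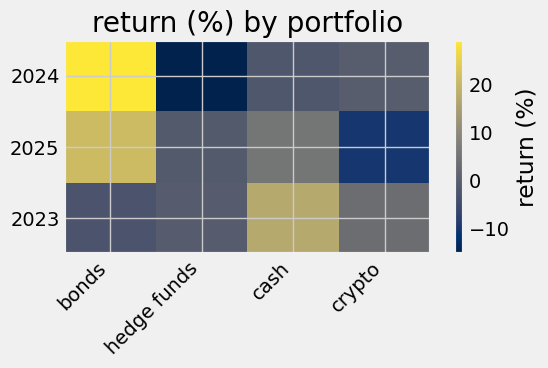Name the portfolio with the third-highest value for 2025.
hedge funds

Top 4 for 2025: bonds ≈ 20, cash ≈ 5, hedge funds ≈ 0, crypto ≈ -10.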